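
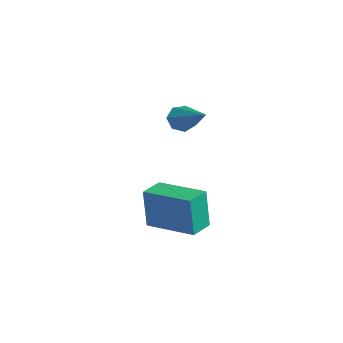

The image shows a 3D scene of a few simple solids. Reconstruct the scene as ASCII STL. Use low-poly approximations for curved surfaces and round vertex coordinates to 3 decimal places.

solid 
facet normal -0.812 -0.353 -0.465
outer loop
vertex -3.592 1.61 2.705
vertex -3.914 1.959 3.002
vertex -3.668 2.047 2.506
endloop
endfacet
facet normal 0.749 -0.162 -0.642
outer loop
vertex -3.592 1.61 2.705
vertex -3.668 2.047 2.506
vertex -2.346 2.641 3.898
endloop
endfacet
facet normal -0.812 -0.353 -0.465
outer loop
vertex -3.668 2.047 2.506
vertex -3.914 1.959 3.002
vertex -3.929 2.417 2.681
endloop
endfacet
facet normal 0.425 0.614 -0.665
outer loop
vertex -3.668 2.047 2.506
vertex -3.929 2.417 2.681
vertex -2.346 2.641 3.898
endloop
endfacet
facet normal -0.812 -0.353 -0.466
outer loop
vertex -3.929 2.417 2.681
vertex -3.914 1.959 3.002
vertex -4.179 2.443 3.097
endloop
endfacet
facet normal -0.063 0.993 -0.100
outer loop
vertex -3.929 2.417 2.681
vertex -4.179 2.443 3.097
vertex -2.346 2.641 3.898
endloop
endfacet
facet normal -0.813 -0.354 -0.463
outer loop
vertex -4.179 2.443 3.097
vertex -3.914 1.959 3.002
vertex -4.228 2.104 3.442
endloop
endfacet
facet normal -0.350 0.692 0.631
outer loop
vertex -4.179 2.443 3.097
vertex -4.228 2.104 3.442
vertex -2.346 2.641 3.898
endloop
endfacet
facet normal -0.813 -0.353 -0.464
outer loop
vertex -4.228 2.104 3.442
vertex -3.914 1.959 3.002
vertex -4.041 1.656 3.455
endloop
endfacet
facet normal -0.218 -0.063 0.974
outer loop
vertex -4.228 2.104 3.442
vertex -4.041 1.656 3.455
vertex -2.346 2.641 3.898
endloop
endfacet
facet normal -0.812 -0.353 -0.464
outer loop
vertex -4.041 1.656 3.455
vertex -3.914 1.959 3.002
vertex -3.758 1.436 3.127
endloop
endfacet
facet normal 0.233 -0.703 0.672
outer loop
vertex -4.041 1.656 3.455
vertex -3.758 1.436 3.127
vertex -2.346 2.641 3.898
endloop
endfacet
facet normal -0.812 -0.353 -0.465
outer loop
vertex -3.758 1.436 3.127
vertex -3.914 1.959 3.002
vertex -3.592 1.61 2.705
endloop
endfacet
facet normal 0.663 -0.747 -0.047
outer loop
vertex -3.758 1.436 3.127
vertex -3.592 1.61 2.705
vertex -2.346 2.641 3.898
endloop
endfacet
facet normal -0.799 0.601 0.034
outer loop
vertex -3.927 1.197 -0.007
vertex -2.796 2.693 0.124
vertex -3.903 1.318 -1.592
endloop
endfacet
facet normal -0.602 -0.796 -0.070
outer loop
vertex -3.144 0.747 -1.624
vertex -3.927 1.197 -0.007
vertex -3.903 1.318 -1.592
endloop
endfacet
facet normal -0.799 0.601 0.034
outer loop
vertex -3.903 1.318 -1.592
vertex -2.796 2.693 0.124
vertex -2.772 2.814 -1.461
endloop
endfacet
facet normal 0.015 0.076 -0.997
outer loop
vertex -2.772 2.814 -1.461
vertex -3.144 0.747 -1.624
vertex -3.903 1.318 -1.592
endloop
endfacet
facet normal -0.015 -0.076 0.997
outer loop
vertex -3.927 1.197 -0.007
vertex -2.037 2.122 0.092
vertex -2.796 2.693 0.124
endloop
endfacet
facet normal -0.602 -0.796 -0.070
outer loop
vertex -3.168 0.626 -0.039
vertex -3.927 1.197 -0.007
vertex -3.144 0.747 -1.624
endloop
endfacet
facet normal -0.015 -0.076 0.997
outer loop
vertex -3.168 0.626 -0.039
vertex -2.037 2.122 0.092
vertex -3.927 1.197 -0.007
endloop
endfacet
facet normal 0.602 0.796 0.070
outer loop
vertex -2.796 2.693 0.124
vertex -2.037 2.122 0.092
vertex -2.772 2.814 -1.461
endloop
endfacet
facet normal 0.015 0.076 -0.997
outer loop
vertex -2.013 2.243 -1.493
vertex -3.144 0.747 -1.624
vertex -2.772 2.814 -1.461
endloop
endfacet
facet normal 0.602 0.796 0.070
outer loop
vertex -2.772 2.814 -1.461
vertex -2.037 2.122 0.092
vertex -2.013 2.243 -1.493
endloop
endfacet
facet normal 0.799 -0.601 -0.034
outer loop
vertex -2.013 2.243 -1.493
vertex -3.168 0.626 -0.039
vertex -3.144 0.747 -1.624
endloop
endfacet
facet normal 0.799 -0.601 -0.034
outer loop
vertex -2.037 2.122 0.092
vertex -3.168 0.626 -0.039
vertex -2.013 2.243 -1.493
endloop
endfacet

endsolid


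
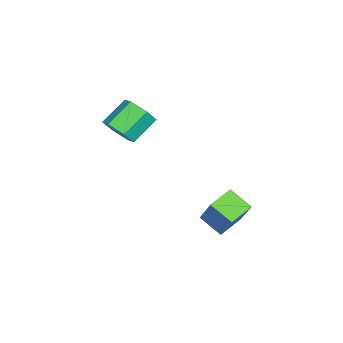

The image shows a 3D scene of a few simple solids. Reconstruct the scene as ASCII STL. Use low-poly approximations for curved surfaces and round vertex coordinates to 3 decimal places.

solid 
facet normal 0.644 -0.510 -0.571
outer loop
vertex 0.312 -2.981 3.086
vertex -0.096 -2.623 2.306
vertex 0.629 -2.166 2.716
endloop
endfacet
facet normal 0.688 0.060 0.723
outer loop
vertex 0.312 -2.981 3.086
vertex 0.629 -2.166 2.716
vertex -0.757 -2.135 4.033
endloop
endfacet
facet normal 0.688 0.060 0.723
outer loop
vertex -0.757 -2.135 4.033
vertex 0.629 -2.166 2.716
vertex -0.439 -1.32 3.663
endloop
endfacet
facet normal -0.644 0.510 0.571
outer loop
vertex -0.757 -2.135 4.033
vertex -0.439 -1.32 3.663
vertex -1.164 -1.777 3.254
endloop
endfacet
facet normal 0.644 -0.510 -0.570
outer loop
vertex 0.629 -2.166 2.716
vertex -0.096 -2.623 2.306
vertex 0.222 -1.808 1.936
endloop
endfacet
facet normal 0.634 0.773 0.024
outer loop
vertex 0.629 -2.166 2.716
vertex 0.222 -1.808 1.936
vertex -0.439 -1.32 3.663
endloop
endfacet
facet normal 0.633 0.774 0.024
outer loop
vertex -0.439 -1.32 3.663
vertex 0.222 -1.808 1.936
vertex -0.847 -0.962 2.883
endloop
endfacet
facet normal -0.643 0.510 0.571
outer loop
vertex -0.439 -1.32 3.663
vertex -0.847 -0.962 2.883
vertex -1.164 -1.777 3.254
endloop
endfacet
facet normal 0.644 -0.510 -0.571
outer loop
vertex 0.222 -1.808 1.936
vertex -0.096 -2.623 2.306
vertex -0.503 -2.265 1.527
endloop
endfacet
facet normal -0.055 0.713 -0.699
outer loop
vertex 0.222 -1.808 1.936
vertex -0.503 -2.265 1.527
vertex -0.847 -0.962 2.883
endloop
endfacet
facet normal -0.055 0.713 -0.699
outer loop
vertex -0.847 -0.962 2.883
vertex -0.503 -2.265 1.527
vertex -1.572 -1.419 2.474
endloop
endfacet
facet normal -0.643 0.510 0.571
outer loop
vertex -0.847 -0.962 2.883
vertex -1.572 -1.419 2.474
vertex -1.164 -1.777 3.254
endloop
endfacet
facet normal 0.644 -0.510 -0.571
outer loop
vertex -0.503 -2.265 1.527
vertex -0.096 -2.623 2.306
vertex -0.821 -3.08 1.897
endloop
endfacet
facet normal -0.688 -0.060 -0.723
outer loop
vertex -0.503 -2.265 1.527
vertex -0.821 -3.08 1.897
vertex -1.572 -1.419 2.474
endloop
endfacet
facet normal -0.689 -0.060 -0.723
outer loop
vertex -1.572 -1.419 2.474
vertex -0.821 -3.08 1.897
vertex -1.889 -2.234 2.844
endloop
endfacet
facet normal -0.644 0.510 0.571
outer loop
vertex -1.572 -1.419 2.474
vertex -1.889 -2.234 2.844
vertex -1.164 -1.777 3.254
endloop
endfacet
facet normal 0.643 -0.510 -0.571
outer loop
vertex -0.821 -3.08 1.897
vertex -0.096 -2.623 2.306
vertex -0.413 -3.438 2.677
endloop
endfacet
facet normal -0.634 -0.773 -0.024
outer loop
vertex -0.821 -3.08 1.897
vertex -0.413 -3.438 2.677
vertex -1.889 -2.234 2.844
endloop
endfacet
facet normal -0.634 -0.773 -0.024
outer loop
vertex -1.889 -2.234 2.844
vertex -0.413 -3.438 2.677
vertex -1.482 -2.592 3.624
endloop
endfacet
facet normal -0.644 0.510 0.570
outer loop
vertex -1.889 -2.234 2.844
vertex -1.482 -2.592 3.624
vertex -1.164 -1.777 3.254
endloop
endfacet
facet normal 0.643 -0.510 -0.571
outer loop
vertex -0.413 -3.438 2.677
vertex -0.096 -2.623 2.306
vertex 0.312 -2.981 3.086
endloop
endfacet
facet normal 0.055 -0.713 0.699
outer loop
vertex -0.413 -3.438 2.677
vertex 0.312 -2.981 3.086
vertex -1.482 -2.592 3.624
endloop
endfacet
facet normal 0.055 -0.713 0.699
outer loop
vertex -1.482 -2.592 3.624
vertex 0.312 -2.981 3.086
vertex -0.757 -2.135 4.033
endloop
endfacet
facet normal -0.644 0.510 0.571
outer loop
vertex -1.482 -2.592 3.624
vertex -0.757 -2.135 4.033
vertex -1.164 -1.777 3.254
endloop
endfacet
facet normal -0.487 -0.299 -0.820
outer loop
vertex 2.897 1.778 -0.816
vertex 1.857 2.489 -0.458
vertex 3.377 2.814 -1.479
endloop
endfacet
facet normal 0.794 -0.543 -0.273
outer loop
vertex 4.443 3.471 0.318
vertex 2.897 1.778 -0.816
vertex 3.377 2.814 -1.479
endloop
endfacet
facet normal -0.487 -0.300 -0.820
outer loop
vertex 3.377 2.814 -1.479
vertex 1.857 2.489 -0.458
vertex 2.336 3.525 -1.121
endloop
endfacet
facet normal 0.363 0.785 -0.502
outer loop
vertex 2.336 3.525 -1.121
vertex 4.443 3.471 0.318
vertex 3.377 2.814 -1.479
endloop
endfacet
facet normal -0.363 -0.785 0.502
outer loop
vertex 2.897 1.778 -0.816
vertex 2.923 3.146 1.339
vertex 1.857 2.489 -0.458
endloop
endfacet
facet normal 0.794 -0.542 -0.273
outer loop
vertex 3.964 2.435 0.981
vertex 2.897 1.778 -0.816
vertex 4.443 3.471 0.318
endloop
endfacet
facet normal -0.363 -0.785 0.502
outer loop
vertex 3.964 2.435 0.981
vertex 2.923 3.146 1.339
vertex 2.897 1.778 -0.816
endloop
endfacet
facet normal -0.795 0.542 0.273
outer loop
vertex 1.857 2.489 -0.458
vertex 2.923 3.146 1.339
vertex 2.336 3.525 -1.121
endloop
endfacet
facet normal 0.363 0.784 -0.503
outer loop
vertex 3.403 4.182 0.676
vertex 4.443 3.471 0.318
vertex 2.336 3.525 -1.121
endloop
endfacet
facet normal -0.794 0.543 0.273
outer loop
vertex 2.336 3.525 -1.121
vertex 2.923 3.146 1.339
vertex 3.403 4.182 0.676
endloop
endfacet
facet normal 0.487 0.300 0.820
outer loop
vertex 3.403 4.182 0.676
vertex 3.964 2.435 0.981
vertex 4.443 3.471 0.318
endloop
endfacet
facet normal 0.487 0.300 0.821
outer loop
vertex 2.923 3.146 1.339
vertex 3.964 2.435 0.981
vertex 3.403 4.182 0.676
endloop
endfacet

endsolid


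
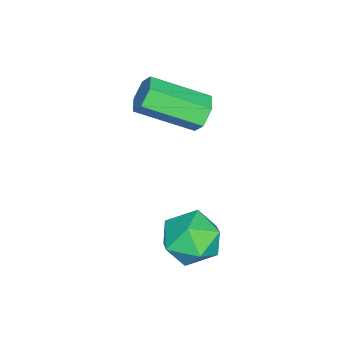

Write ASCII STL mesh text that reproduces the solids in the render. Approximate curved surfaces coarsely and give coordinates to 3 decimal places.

solid 
facet normal 0.331 0.942 0.045
outer loop
vertex 0.811 -1.614 -0.884
vertex 0.694 -1.614 -0.02
vertex 1.459 -1.867 -0.356
endloop
endfacet
facet normal 0.635 0.592 -0.496
outer loop
vertex 0.811 -1.614 -0.884
vertex 1.459 -1.867 -0.356
vertex 1.297 -2.309 -1.091
endloop
endfacet
facet normal 0.117 0.358 -0.927
outer loop
vertex 0.811 -1.614 -0.884
vertex 1.297 -2.309 -1.091
vertex 0.433 -2.33 -1.208
endloop
endfacet
facet normal -0.508 0.563 -0.651
outer loop
vertex 0.811 -1.614 -0.884
vertex 0.433 -2.33 -1.208
vertex 0.06 -1.901 -0.546
endloop
endfacet
facet normal -0.376 0.925 -0.051
outer loop
vertex 0.811 -1.614 -0.884
vertex 0.06 -1.901 -0.546
vertex 0.694 -1.614 -0.02
endloop
endfacet
facet normal 0.973 0.023 -0.228
outer loop
vertex 1.297 -2.309 -1.091
vertex 1.459 -1.867 -0.356
vertex 1.48 -2.739 -0.354
endloop
endfacet
facet normal 0.480 0.591 0.649
outer loop
vertex 1.459 -1.867 -0.356
vertex 0.694 -1.614 -0.02
vertex 1.107 -2.31 0.308
endloop
endfacet
facet normal -0.664 0.563 0.493
outer loop
vertex 0.694 -1.614 -0.02
vertex 0.06 -1.901 -0.546
vertex 0.243 -2.331 0.191
endloop
endfacet
facet normal -0.877 -0.022 -0.480
outer loop
vertex 0.06 -1.901 -0.546
vertex 0.433 -2.33 -1.208
vertex 0.081 -2.773 -0.544
endloop
endfacet
facet normal 0.134 -0.356 -0.925
outer loop
vertex 0.433 -2.33 -1.208
vertex 1.297 -2.309 -1.091
vertex 0.846 -3.026 -0.88
endloop
endfacet
facet normal 0.508 -0.563 0.651
outer loop
vertex 0.729 -3.026 -0.016
vertex 1.48 -2.739 -0.354
vertex 1.107 -2.31 0.308
endloop
endfacet
facet normal -0.117 -0.358 0.927
outer loop
vertex 0.729 -3.026 -0.016
vertex 1.107 -2.31 0.308
vertex 0.243 -2.331 0.191
endloop
endfacet
facet normal -0.635 -0.592 0.496
outer loop
vertex 0.729 -3.026 -0.016
vertex 0.243 -2.331 0.191
vertex 0.081 -2.773 -0.544
endloop
endfacet
facet normal -0.331 -0.942 -0.045
outer loop
vertex 0.729 -3.026 -0.016
vertex 0.081 -2.773 -0.544
vertex 0.846 -3.026 -0.88
endloop
endfacet
facet normal 0.376 -0.925 0.051
outer loop
vertex 0.729 -3.026 -0.016
vertex 0.846 -3.026 -0.88
vertex 1.48 -2.739 -0.354
endloop
endfacet
facet normal 0.877 0.022 0.480
outer loop
vertex 1.107 -2.31 0.308
vertex 1.48 -2.739 -0.354
vertex 1.459 -1.867 -0.356
endloop
endfacet
facet normal -0.134 0.356 0.925
outer loop
vertex 0.243 -2.331 0.191
vertex 1.107 -2.31 0.308
vertex 0.694 -1.614 -0.02
endloop
endfacet
facet normal -0.973 -0.023 0.228
outer loop
vertex 0.081 -2.773 -0.544
vertex 0.243 -2.331 0.191
vertex 0.06 -1.901 -0.546
endloop
endfacet
facet normal -0.480 -0.591 -0.649
outer loop
vertex 0.846 -3.026 -0.88
vertex 0.081 -2.773 -0.544
vertex 0.433 -2.33 -1.208
endloop
endfacet
facet normal 0.664 -0.563 -0.493
outer loop
vertex 1.48 -2.739 -0.354
vertex 0.846 -3.026 -0.88
vertex 1.297 -2.309 -1.091
endloop
endfacet
facet normal -0.261 0.860 -0.438
outer loop
vertex -1.907 -2.684 2.237
vertex -2.088 -2.972 1.779
vertex -2.448 -2.863 2.208
endloop
endfacet
facet normal -0.181 0.402 0.898
outer loop
vertex -1.907 -2.684 2.237
vertex -2.448 -2.863 2.208
vertex -1.452 -4.18 2.999
endloop
endfacet
facet normal -0.182 0.401 0.898
outer loop
vertex -1.452 -4.18 2.999
vertex -2.448 -2.863 2.208
vertex -1.992 -4.36 2.97
endloop
endfacet
facet normal 0.263 -0.860 0.437
outer loop
vertex -1.452 -4.18 2.999
vertex -1.992 -4.36 2.97
vertex -1.632 -4.468 2.541
endloop
endfacet
facet normal -0.262 0.860 -0.438
outer loop
vertex -2.448 -2.863 2.208
vertex -2.088 -2.972 1.779
vertex -2.628 -3.151 1.75
endloop
endfacet
facet normal -0.912 -0.072 0.404
outer loop
vertex -2.448 -2.863 2.208
vertex -2.628 -3.151 1.75
vertex -1.992 -4.36 2.97
endloop
endfacet
facet normal -0.912 -0.072 0.404
outer loop
vertex -1.992 -4.36 2.97
vertex -2.628 -3.151 1.75
vertex -2.172 -4.648 2.512
endloop
endfacet
facet normal 0.263 -0.860 0.437
outer loop
vertex -1.992 -4.36 2.97
vertex -2.172 -4.648 2.512
vertex -1.632 -4.468 2.541
endloop
endfacet
facet normal -0.262 0.860 -0.438
outer loop
vertex -2.628 -3.151 1.75
vertex -2.088 -2.972 1.779
vertex -2.268 -3.26 1.321
endloop
endfacet
facet normal -0.730 -0.473 -0.493
outer loop
vertex -2.628 -3.151 1.75
vertex -2.268 -3.26 1.321
vertex -2.172 -4.648 2.512
endloop
endfacet
facet normal -0.731 -0.473 -0.492
outer loop
vertex -2.172 -4.648 2.512
vertex -2.268 -3.26 1.321
vertex -1.813 -4.756 2.083
endloop
endfacet
facet normal 0.263 -0.860 0.437
outer loop
vertex -2.172 -4.648 2.512
vertex -1.813 -4.756 2.083
vertex -1.632 -4.468 2.541
endloop
endfacet
facet normal -0.263 0.860 -0.437
outer loop
vertex -2.268 -3.26 1.321
vertex -2.088 -2.972 1.779
vertex -1.728 -3.08 1.35
endloop
endfacet
facet normal 0.182 -0.402 -0.897
outer loop
vertex -2.268 -3.26 1.321
vertex -1.728 -3.08 1.35
vertex -1.813 -4.756 2.083
endloop
endfacet
facet normal 0.181 -0.402 -0.898
outer loop
vertex -1.813 -4.756 2.083
vertex -1.728 -3.08 1.35
vertex -1.272 -4.577 2.112
endloop
endfacet
facet normal 0.261 -0.860 0.438
outer loop
vertex -1.813 -4.756 2.083
vertex -1.272 -4.577 2.112
vertex -1.632 -4.468 2.541
endloop
endfacet
facet normal -0.263 0.860 -0.437
outer loop
vertex -1.728 -3.08 1.35
vertex -2.088 -2.972 1.779
vertex -1.548 -2.792 1.808
endloop
endfacet
facet normal 0.912 0.072 -0.404
outer loop
vertex -1.728 -3.08 1.35
vertex -1.548 -2.792 1.808
vertex -1.272 -4.577 2.112
endloop
endfacet
facet normal 0.912 0.072 -0.404
outer loop
vertex -1.272 -4.577 2.112
vertex -1.548 -2.792 1.808
vertex -1.092 -4.289 2.57
endloop
endfacet
facet normal 0.262 -0.860 0.438
outer loop
vertex -1.272 -4.577 2.112
vertex -1.092 -4.289 2.57
vertex -1.632 -4.468 2.541
endloop
endfacet
facet normal -0.263 0.860 -0.437
outer loop
vertex -1.548 -2.792 1.808
vertex -2.088 -2.972 1.779
vertex -1.907 -2.684 2.237
endloop
endfacet
facet normal 0.731 0.473 0.492
outer loop
vertex -1.548 -2.792 1.808
vertex -1.907 -2.684 2.237
vertex -1.092 -4.289 2.57
endloop
endfacet
facet normal 0.730 0.473 0.493
outer loop
vertex -1.092 -4.289 2.57
vertex -1.907 -2.684 2.237
vertex -1.452 -4.18 2.999
endloop
endfacet
facet normal 0.262 -0.860 0.438
outer loop
vertex -1.092 -4.289 2.57
vertex -1.452 -4.18 2.999
vertex -1.632 -4.468 2.541
endloop
endfacet

endsolid


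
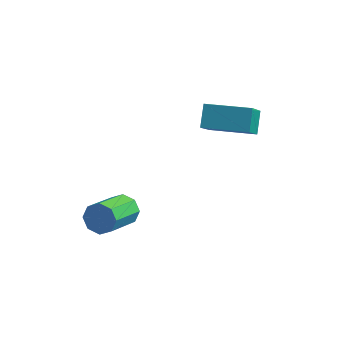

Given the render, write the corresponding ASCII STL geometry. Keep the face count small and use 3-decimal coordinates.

solid 
facet normal -0.972 -0.230 -0.039
outer loop
vertex 0.872 2.592 2.658
vertex 0.635 3.761 1.669
vertex 1.04 2.008 1.928
endloop
endfacet
facet normal 0.153 -0.754 0.639
outer loop
vertex 2.605 2.379 1.991
vertex 0.872 2.592 2.658
vertex 1.04 2.008 1.928
endloop
endfacet
facet normal -0.972 -0.230 -0.038
outer loop
vertex 1.04 2.008 1.928
vertex 0.635 3.761 1.669
vertex 0.802 3.177 0.939
endloop
endfacet
facet normal 0.177 -0.615 -0.769
outer loop
vertex 0.802 3.177 0.939
vertex 2.605 2.379 1.991
vertex 1.04 2.008 1.928
endloop
endfacet
facet normal -0.177 0.615 0.769
outer loop
vertex 0.872 2.592 2.658
vertex 2.2 4.132 1.732
vertex 0.635 3.761 1.669
endloop
endfacet
facet normal 0.153 -0.754 0.638
outer loop
vertex 2.438 2.963 2.721
vertex 0.872 2.592 2.658
vertex 2.605 2.379 1.991
endloop
endfacet
facet normal -0.177 0.615 0.769
outer loop
vertex 2.438 2.963 2.721
vertex 2.2 4.132 1.732
vertex 0.872 2.592 2.658
endloop
endfacet
facet normal -0.153 0.754 -0.638
outer loop
vertex 0.635 3.761 1.669
vertex 2.2 4.132 1.732
vertex 0.802 3.177 0.939
endloop
endfacet
facet normal 0.177 -0.615 -0.769
outer loop
vertex 2.368 3.548 1.002
vertex 2.605 2.379 1.991
vertex 0.802 3.177 0.939
endloop
endfacet
facet normal -0.153 0.754 -0.639
outer loop
vertex 0.802 3.177 0.939
vertex 2.2 4.132 1.732
vertex 2.368 3.548 1.002
endloop
endfacet
facet normal 0.972 0.230 0.039
outer loop
vertex 2.368 3.548 1.002
vertex 2.438 2.963 2.721
vertex 2.605 2.379 1.991
endloop
endfacet
facet normal 0.972 0.231 0.039
outer loop
vertex 2.2 4.132 1.732
vertex 2.438 2.963 2.721
vertex 2.368 3.548 1.002
endloop
endfacet
facet normal 0.051 0.927 -0.372
outer loop
vertex -0.845 0.983 -1.694
vertex -1.19 0.803 -2.19
vertex -1.319 1.039 -1.62
endloop
endfacet
facet normal 0.185 0.357 0.916
outer loop
vertex -0.845 0.983 -1.694
vertex -1.319 1.039 -1.62
vertex -0.925 -0.463 -1.114
endloop
endfacet
facet normal 0.185 0.357 0.916
outer loop
vertex -0.925 -0.463 -1.114
vertex -1.319 1.039 -1.62
vertex -1.399 -0.407 -1.04
endloop
endfacet
facet normal -0.051 -0.927 0.372
outer loop
vertex -0.925 -0.463 -1.114
vertex -1.399 -0.407 -1.04
vertex -1.27 -0.643 -1.61
endloop
endfacet
facet normal 0.050 0.927 -0.372
outer loop
vertex -1.319 1.039 -1.62
vertex -1.19 0.803 -2.19
vertex -1.716 0.956 -1.88
endloop
endfacet
facet normal -0.564 0.334 0.755
outer loop
vertex -1.319 1.039 -1.62
vertex -1.716 0.956 -1.88
vertex -1.399 -0.407 -1.04
endloop
endfacet
facet normal -0.564 0.334 0.755
outer loop
vertex -1.399 -0.407 -1.04
vertex -1.716 0.956 -1.88
vertex -1.796 -0.489 -1.3
endloop
endfacet
facet normal -0.052 -0.927 0.372
outer loop
vertex -1.399 -0.407 -1.04
vertex -1.796 -0.489 -1.3
vertex -1.27 -0.643 -1.61
endloop
endfacet
facet normal 0.050 0.927 -0.372
outer loop
vertex -1.716 0.956 -1.88
vertex -1.19 0.803 -2.19
vertex -1.806 0.784 -2.321
endloop
endfacet
facet normal -0.981 0.116 0.155
outer loop
vertex -1.716 0.956 -1.88
vertex -1.806 0.784 -2.321
vertex -1.796 -0.489 -1.3
endloop
endfacet
facet normal -0.981 0.116 0.155
outer loop
vertex -1.796 -0.489 -1.3
vertex -1.806 0.784 -2.321
vertex -1.886 -0.662 -1.741
endloop
endfacet
facet normal -0.051 -0.926 0.374
outer loop
vertex -1.796 -0.489 -1.3
vertex -1.886 -0.662 -1.741
vertex -1.27 -0.643 -1.61
endloop
endfacet
facet normal 0.050 0.927 -0.371
outer loop
vertex -1.806 0.784 -2.321
vertex -1.19 0.803 -2.19
vertex -1.535 0.623 -2.686
endloop
endfacet
facet normal -0.826 -0.170 -0.538
outer loop
vertex -1.806 0.784 -2.321
vertex -1.535 0.623 -2.686
vertex -1.886 -0.662 -1.741
endloop
endfacet
facet normal -0.826 -0.170 -0.538
outer loop
vertex -1.886 -0.662 -1.741
vertex -1.535 0.623 -2.686
vertex -1.615 -0.823 -2.106
endloop
endfacet
facet normal -0.050 -0.927 0.371
outer loop
vertex -1.886 -0.662 -1.741
vertex -1.615 -0.823 -2.106
vertex -1.27 -0.643 -1.61
endloop
endfacet
facet normal 0.051 0.927 -0.372
outer loop
vertex -1.535 0.623 -2.686
vertex -1.19 0.803 -2.19
vertex -1.061 0.567 -2.76
endloop
endfacet
facet normal -0.185 -0.357 -0.916
outer loop
vertex -1.535 0.623 -2.686
vertex -1.061 0.567 -2.76
vertex -1.615 -0.823 -2.106
endloop
endfacet
facet normal -0.185 -0.357 -0.916
outer loop
vertex -1.615 -0.823 -2.106
vertex -1.061 0.567 -2.76
vertex -1.141 -0.879 -2.18
endloop
endfacet
facet normal -0.051 -0.927 0.372
outer loop
vertex -1.615 -0.823 -2.106
vertex -1.141 -0.879 -2.18
vertex -1.27 -0.643 -1.61
endloop
endfacet
facet normal 0.052 0.927 -0.372
outer loop
vertex -1.061 0.567 -2.76
vertex -1.19 0.803 -2.19
vertex -0.664 0.649 -2.5
endloop
endfacet
facet normal 0.564 -0.334 -0.755
outer loop
vertex -1.061 0.567 -2.76
vertex -0.664 0.649 -2.5
vertex -1.141 -0.879 -2.18
endloop
endfacet
facet normal 0.564 -0.334 -0.755
outer loop
vertex -1.141 -0.879 -2.18
vertex -0.664 0.649 -2.5
vertex -0.744 -0.796 -1.92
endloop
endfacet
facet normal -0.050 -0.927 0.372
outer loop
vertex -1.141 -0.879 -2.18
vertex -0.744 -0.796 -1.92
vertex -1.27 -0.643 -1.61
endloop
endfacet
facet normal 0.051 0.926 -0.374
outer loop
vertex -0.664 0.649 -2.5
vertex -1.19 0.803 -2.19
vertex -0.574 0.822 -2.059
endloop
endfacet
facet normal 0.981 -0.116 -0.155
outer loop
vertex -0.664 0.649 -2.5
vertex -0.574 0.822 -2.059
vertex -0.744 -0.796 -1.92
endloop
endfacet
facet normal 0.981 -0.116 -0.155
outer loop
vertex -0.744 -0.796 -1.92
vertex -0.574 0.822 -2.059
vertex -0.654 -0.624 -1.479
endloop
endfacet
facet normal -0.050 -0.927 0.372
outer loop
vertex -0.744 -0.796 -1.92
vertex -0.654 -0.624 -1.479
vertex -1.27 -0.643 -1.61
endloop
endfacet
facet normal 0.050 0.927 -0.371
outer loop
vertex -0.574 0.822 -2.059
vertex -1.19 0.803 -2.19
vertex -0.845 0.983 -1.694
endloop
endfacet
facet normal 0.826 0.170 0.538
outer loop
vertex -0.574 0.822 -2.059
vertex -0.845 0.983 -1.694
vertex -0.654 -0.624 -1.479
endloop
endfacet
facet normal 0.826 0.170 0.538
outer loop
vertex -0.654 -0.624 -1.479
vertex -0.845 0.983 -1.694
vertex -0.925 -0.463 -1.114
endloop
endfacet
facet normal -0.050 -0.927 0.371
outer loop
vertex -0.654 -0.624 -1.479
vertex -0.925 -0.463 -1.114
vertex -1.27 -0.643 -1.61
endloop
endfacet

endsolid


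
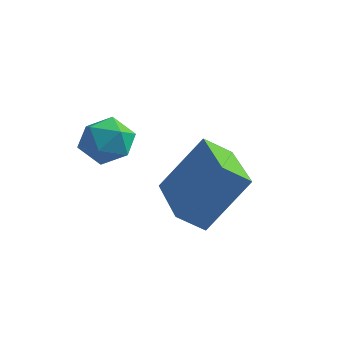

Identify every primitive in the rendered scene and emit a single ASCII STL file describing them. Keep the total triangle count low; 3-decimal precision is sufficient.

solid 
facet normal -0.432 -0.435 -0.790
outer loop
vertex -1.329 -0.905 -3.096
vertex -2.675 0.761 -3.277
vertex -0.693 -0.456 -3.691
endloop
endfacet
facet normal 0.626 -0.775 0.085
outer loop
vertex 0.175 0.419 -2.103
vertex -1.329 -0.905 -3.096
vertex -0.693 -0.456 -3.691
endloop
endfacet
facet normal -0.432 -0.435 -0.790
outer loop
vertex -0.693 -0.456 -3.691
vertex -2.675 0.761 -3.277
vertex -2.039 1.211 -3.872
endloop
endfacet
facet normal 0.649 0.458 -0.607
outer loop
vertex -2.039 1.211 -3.872
vertex 0.175 0.419 -2.103
vertex -0.693 -0.456 -3.691
endloop
endfacet
facet normal -0.649 -0.458 0.607
outer loop
vertex -1.329 -0.905 -3.096
vertex -1.807 1.636 -1.689
vertex -2.675 0.761 -3.277
endloop
endfacet
facet normal 0.627 -0.775 0.084
outer loop
vertex -0.461 -0.031 -1.508
vertex -1.329 -0.905 -3.096
vertex 0.175 0.419 -2.103
endloop
endfacet
facet normal -0.649 -0.458 0.607
outer loop
vertex -0.461 -0.031 -1.508
vertex -1.807 1.636 -1.689
vertex -1.329 -0.905 -3.096
endloop
endfacet
facet normal -0.627 0.775 -0.084
outer loop
vertex -2.675 0.761 -3.277
vertex -1.807 1.636 -1.689
vertex -2.039 1.211 -3.872
endloop
endfacet
facet normal 0.649 0.458 -0.607
outer loop
vertex -1.171 2.085 -2.284
vertex 0.175 0.419 -2.103
vertex -2.039 1.211 -3.872
endloop
endfacet
facet normal -0.626 0.775 -0.084
outer loop
vertex -2.039 1.211 -3.872
vertex -1.807 1.636 -1.689
vertex -1.171 2.085 -2.284
endloop
endfacet
facet normal 0.432 0.435 0.790
outer loop
vertex -1.171 2.085 -2.284
vertex -0.461 -0.031 -1.508
vertex 0.175 0.419 -2.103
endloop
endfacet
facet normal 0.432 0.435 0.790
outer loop
vertex -1.807 1.636 -1.689
vertex -0.461 -0.031 -1.508
vertex -1.171 2.085 -2.284
endloop
endfacet
facet normal -0.562 0.132 0.817
outer loop
vertex -3.669 -1.275 -0.203
vertex -3.242 -1.831 0.181
vertex -3.018 -1.065 0.211
endloop
endfacet
facet normal -0.516 0.736 0.438
outer loop
vertex -3.669 -1.275 -0.203
vertex -3.018 -1.065 0.211
vertex -3.159 -0.738 -0.504
endloop
endfacet
facet normal -0.766 0.605 -0.218
outer loop
vertex -3.669 -1.275 -0.203
vertex -3.159 -0.738 -0.504
vertex -3.47 -1.302 -0.977
endloop
endfacet
facet normal -0.966 -0.079 -0.246
outer loop
vertex -3.669 -1.275 -0.203
vertex -3.47 -1.302 -0.977
vertex -3.522 -1.978 -0.554
endloop
endfacet
facet normal -0.840 -0.373 0.395
outer loop
vertex -3.669 -1.275 -0.203
vertex -3.522 -1.978 -0.554
vertex -3.242 -1.831 0.181
endloop
endfacet
facet normal 0.173 0.908 0.381
outer loop
vertex -3.159 -0.738 -0.504
vertex -3.018 -1.065 0.211
vertex -2.418 -0.962 -0.306
endloop
endfacet
facet normal 0.099 -0.068 0.993
outer loop
vertex -3.018 -1.065 0.211
vertex -3.242 -1.831 0.181
vertex -2.47 -1.638 0.117
endloop
endfacet
facet normal -0.350 -0.884 0.310
outer loop
vertex -3.242 -1.831 0.181
vertex -3.522 -1.978 -0.554
vertex -2.781 -2.202 -0.356
endloop
endfacet
facet normal -0.554 -0.411 -0.724
outer loop
vertex -3.522 -1.978 -0.554
vertex -3.47 -1.302 -0.977
vertex -2.922 -1.875 -1.071
endloop
endfacet
facet normal -0.231 0.697 -0.679
outer loop
vertex -3.47 -1.302 -0.977
vertex -3.159 -0.738 -0.504
vertex -2.698 -1.109 -1.041
endloop
endfacet
facet normal 0.966 0.079 0.246
outer loop
vertex -2.271 -1.665 -0.657
vertex -2.418 -0.962 -0.306
vertex -2.47 -1.638 0.117
endloop
endfacet
facet normal 0.766 -0.605 0.218
outer loop
vertex -2.271 -1.665 -0.657
vertex -2.47 -1.638 0.117
vertex -2.781 -2.202 -0.356
endloop
endfacet
facet normal 0.516 -0.736 -0.438
outer loop
vertex -2.271 -1.665 -0.657
vertex -2.781 -2.202 -0.356
vertex -2.922 -1.875 -1.071
endloop
endfacet
facet normal 0.562 -0.132 -0.817
outer loop
vertex -2.271 -1.665 -0.657
vertex -2.922 -1.875 -1.071
vertex -2.698 -1.109 -1.041
endloop
endfacet
facet normal 0.840 0.373 -0.395
outer loop
vertex -2.271 -1.665 -0.657
vertex -2.698 -1.109 -1.041
vertex -2.418 -0.962 -0.306
endloop
endfacet
facet normal 0.554 0.411 0.724
outer loop
vertex -2.47 -1.638 0.117
vertex -2.418 -0.962 -0.306
vertex -3.018 -1.065 0.211
endloop
endfacet
facet normal 0.231 -0.697 0.679
outer loop
vertex -2.781 -2.202 -0.356
vertex -2.47 -1.638 0.117
vertex -3.242 -1.831 0.181
endloop
endfacet
facet normal -0.173 -0.908 -0.381
outer loop
vertex -2.922 -1.875 -1.071
vertex -2.781 -2.202 -0.356
vertex -3.522 -1.978 -0.554
endloop
endfacet
facet normal -0.099 0.068 -0.993
outer loop
vertex -2.698 -1.109 -1.041
vertex -2.922 -1.875 -1.071
vertex -3.47 -1.302 -0.977
endloop
endfacet
facet normal 0.350 0.884 -0.310
outer loop
vertex -2.418 -0.962 -0.306
vertex -2.698 -1.109 -1.041
vertex -3.159 -0.738 -0.504
endloop
endfacet

endsolid


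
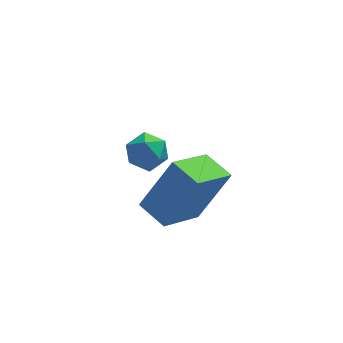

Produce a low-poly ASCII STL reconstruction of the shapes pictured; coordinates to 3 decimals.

solid 
facet normal 0.292 0.226 0.929
outer loop
vertex 0.026 1.997 0.843
vertex -0.081 1.318 1.042
vertex 0.557 1.522 0.792
endloop
endfacet
facet normal 0.618 0.643 0.452
outer loop
vertex 0.026 1.997 0.843
vertex 0.557 1.522 0.792
vertex 0.449 1.995 0.267
endloop
endfacet
facet normal 0.115 0.990 0.081
outer loop
vertex 0.026 1.997 0.843
vertex 0.449 1.995 0.267
vertex -0.257 2.083 0.192
endloop
endfacet
facet normal -0.521 0.787 0.331
outer loop
vertex 0.026 1.997 0.843
vertex -0.257 2.083 0.192
vertex -0.584 1.665 0.671
endloop
endfacet
facet normal -0.413 0.315 0.855
outer loop
vertex 0.026 1.997 0.843
vertex -0.584 1.665 0.671
vertex -0.081 1.318 1.042
endloop
endfacet
facet normal 0.975 0.222 -0.000
outer loop
vertex 0.449 1.995 0.267
vertex 0.557 1.522 0.792
vertex 0.604 1.315 0.109
endloop
endfacet
facet normal 0.447 -0.452 0.772
outer loop
vertex 0.557 1.522 0.792
vertex -0.081 1.318 1.042
vertex 0.277 0.897 0.588
endloop
endfacet
facet normal -0.693 -0.309 0.651
outer loop
vertex -0.081 1.318 1.042
vertex -0.584 1.665 0.671
vertex -0.429 0.985 0.513
endloop
endfacet
facet normal -0.869 0.454 -0.197
outer loop
vertex -0.584 1.665 0.671
vertex -0.257 2.083 0.192
vertex -0.537 1.458 -0.012
endloop
endfacet
facet normal 0.161 0.784 -0.600
outer loop
vertex -0.257 2.083 0.192
vertex 0.449 1.995 0.267
vertex 0.101 1.662 -0.262
endloop
endfacet
facet normal 0.521 -0.787 -0.331
outer loop
vertex -0.006 0.983 -0.063
vertex 0.604 1.315 0.109
vertex 0.277 0.897 0.588
endloop
endfacet
facet normal -0.115 -0.990 -0.081
outer loop
vertex -0.006 0.983 -0.063
vertex 0.277 0.897 0.588
vertex -0.429 0.985 0.513
endloop
endfacet
facet normal -0.618 -0.643 -0.452
outer loop
vertex -0.006 0.983 -0.063
vertex -0.429 0.985 0.513
vertex -0.537 1.458 -0.012
endloop
endfacet
facet normal -0.292 -0.226 -0.929
outer loop
vertex -0.006 0.983 -0.063
vertex -0.537 1.458 -0.012
vertex 0.101 1.662 -0.262
endloop
endfacet
facet normal 0.413 -0.315 -0.855
outer loop
vertex -0.006 0.983 -0.063
vertex 0.101 1.662 -0.262
vertex 0.604 1.315 0.109
endloop
endfacet
facet normal 0.869 -0.454 0.197
outer loop
vertex 0.277 0.897 0.588
vertex 0.604 1.315 0.109
vertex 0.557 1.522 0.792
endloop
endfacet
facet normal -0.161 -0.784 0.600
outer loop
vertex -0.429 0.985 0.513
vertex 0.277 0.897 0.588
vertex -0.081 1.318 1.042
endloop
endfacet
facet normal -0.975 -0.222 0.000
outer loop
vertex -0.537 1.458 -0.012
vertex -0.429 0.985 0.513
vertex -0.584 1.665 0.671
endloop
endfacet
facet normal -0.447 0.452 -0.772
outer loop
vertex 0.101 1.662 -0.262
vertex -0.537 1.458 -0.012
vertex -0.257 2.083 0.192
endloop
endfacet
facet normal 0.693 0.309 -0.651
outer loop
vertex 0.604 1.315 0.109
vertex 0.101 1.662 -0.262
vertex 0.449 1.995 0.267
endloop
endfacet
facet normal -0.526 0.825 0.208
outer loop
vertex -0.804 -1.823 1.526
vertex 0.176 -1.589 3.077
vertex 0.347 -0.87 0.654
endloop
endfacet
facet normal -0.530 -0.128 -0.839
outer loop
vertex 0.884 -1.711 0.443
vertex -0.804 -1.823 1.526
vertex 0.347 -0.87 0.654
endloop
endfacet
facet normal -0.526 0.825 0.208
outer loop
vertex 0.347 -0.87 0.654
vertex 0.176 -1.589 3.077
vertex 1.327 -0.635 2.206
endloop
endfacet
facet normal 0.665 0.551 -0.504
outer loop
vertex 1.327 -0.635 2.206
vertex 0.884 -1.711 0.443
vertex 0.347 -0.87 0.654
endloop
endfacet
facet normal -0.665 -0.551 0.504
outer loop
vertex -0.804 -1.823 1.526
vertex 0.713 -2.43 2.866
vertex 0.176 -1.589 3.077
endloop
endfacet
facet normal -0.530 -0.127 -0.839
outer loop
vertex -0.267 -2.665 1.314
vertex -0.804 -1.823 1.526
vertex 0.884 -1.711 0.443
endloop
endfacet
facet normal -0.665 -0.551 0.504
outer loop
vertex -0.267 -2.665 1.314
vertex 0.713 -2.43 2.866
vertex -0.804 -1.823 1.526
endloop
endfacet
facet normal 0.529 0.127 0.839
outer loop
vertex 0.176 -1.589 3.077
vertex 0.713 -2.43 2.866
vertex 1.327 -0.635 2.206
endloop
endfacet
facet normal 0.665 0.551 -0.504
outer loop
vertex 1.864 -1.477 1.994
vertex 0.884 -1.711 0.443
vertex 1.327 -0.635 2.206
endloop
endfacet
facet normal 0.530 0.127 0.838
outer loop
vertex 1.327 -0.635 2.206
vertex 0.713 -2.43 2.866
vertex 1.864 -1.477 1.994
endloop
endfacet
facet normal 0.526 -0.825 -0.208
outer loop
vertex 1.864 -1.477 1.994
vertex -0.267 -2.665 1.314
vertex 0.884 -1.711 0.443
endloop
endfacet
facet normal 0.526 -0.825 -0.207
outer loop
vertex 0.713 -2.43 2.866
vertex -0.267 -2.665 1.314
vertex 1.864 -1.477 1.994
endloop
endfacet

endsolid


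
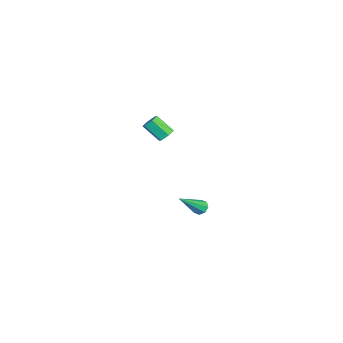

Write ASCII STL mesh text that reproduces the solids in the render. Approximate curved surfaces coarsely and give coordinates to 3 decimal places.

solid 
facet normal -0.495 0.541 -0.680
outer loop
vertex -2.351 -0.723 -4.462
vertex -2.737 -0.664 -4.134
vertex -2.31 -0.405 -4.239
endloop
endfacet
facet normal 0.949 0.089 -0.302
outer loop
vertex -2.351 -0.723 -4.462
vertex -2.31 -0.405 -4.239
vertex -1.683 -1.816 -2.686
endloop
endfacet
facet normal -0.495 0.540 -0.681
outer loop
vertex -2.31 -0.405 -4.239
vertex -2.737 -0.664 -4.134
vertex -2.52 -0.239 -3.955
endloop
endfacet
facet normal 0.773 0.592 0.226
outer loop
vertex -2.31 -0.405 -4.239
vertex -2.52 -0.239 -3.955
vertex -1.683 -1.816 -2.686
endloop
endfacet
facet normal -0.495 0.540 -0.681
outer loop
vertex -2.52 -0.239 -3.955
vertex -2.737 -0.664 -4.134
vertex -2.857 -0.322 -3.776
endloop
endfacet
facet normal 0.208 0.678 0.705
outer loop
vertex -2.52 -0.239 -3.955
vertex -2.857 -0.322 -3.776
vertex -1.683 -1.816 -2.686
endloop
endfacet
facet normal -0.495 0.540 -0.681
outer loop
vertex -2.857 -0.322 -3.776
vertex -2.737 -0.664 -4.134
vertex -3.123 -0.605 -3.807
endloop
endfacet
facet normal -0.417 0.298 0.858
outer loop
vertex -2.857 -0.322 -3.776
vertex -3.123 -0.605 -3.807
vertex -1.683 -1.816 -2.686
endloop
endfacet
facet normal -0.494 0.541 -0.681
outer loop
vertex -3.123 -0.605 -3.807
vertex -2.737 -0.664 -4.134
vertex -3.164 -0.923 -4.03
endloop
endfacet
facet normal -0.735 -0.323 0.596
outer loop
vertex -3.123 -0.605 -3.807
vertex -3.164 -0.923 -4.03
vertex -1.683 -1.816 -2.686
endloop
endfacet
facet normal -0.494 0.541 -0.681
outer loop
vertex -3.164 -0.923 -4.03
vertex -2.737 -0.664 -4.134
vertex -2.954 -1.089 -4.314
endloop
endfacet
facet normal -0.560 -0.826 0.069
outer loop
vertex -3.164 -0.923 -4.03
vertex -2.954 -1.089 -4.314
vertex -1.683 -1.816 -2.686
endloop
endfacet
facet normal -0.496 0.541 -0.680
outer loop
vertex -2.954 -1.089 -4.314
vertex -2.737 -0.664 -4.134
vertex -2.618 -1.006 -4.493
endloop
endfacet
facet normal 0.006 -0.911 -0.412
outer loop
vertex -2.954 -1.089 -4.314
vertex -2.618 -1.006 -4.493
vertex -1.683 -1.816 -2.686
endloop
endfacet
facet normal -0.495 0.541 -0.680
outer loop
vertex -2.618 -1.006 -4.493
vertex -2.737 -0.664 -4.134
vertex -2.351 -0.723 -4.462
endloop
endfacet
facet normal 0.630 -0.533 -0.565
outer loop
vertex -2.618 -1.006 -4.493
vertex -2.351 -0.723 -4.462
vertex -1.683 -1.816 -2.686
endloop
endfacet
facet normal 0.268 0.683 -0.679
outer loop
vertex 0.088 -2.284 3.522
vertex -0.328 -2.419 3.222
vertex -0.377 -2.038 3.586
endloop
endfacet
facet normal 0.398 0.564 0.724
outer loop
vertex 0.088 -2.284 3.522
vertex -0.377 -2.038 3.586
vertex -0.257 -3.165 4.398
endloop
endfacet
facet normal 0.399 0.564 0.723
outer loop
vertex -0.257 -3.165 4.398
vertex -0.377 -2.038 3.586
vertex -0.722 -2.919 4.463
endloop
endfacet
facet normal -0.267 -0.684 0.679
outer loop
vertex -0.257 -3.165 4.398
vertex -0.722 -2.919 4.463
vertex -0.672 -3.301 4.098
endloop
endfacet
facet normal 0.267 0.683 -0.680
outer loop
vertex -0.377 -2.038 3.586
vertex -0.328 -2.419 3.222
vertex -0.793 -2.173 3.287
endloop
endfacet
facet normal -0.559 0.685 0.468
outer loop
vertex -0.377 -2.038 3.586
vertex -0.793 -2.173 3.287
vertex -0.722 -2.919 4.463
endloop
endfacet
facet normal -0.562 0.683 0.467
outer loop
vertex -0.722 -2.919 4.463
vertex -0.793 -2.173 3.287
vertex -1.137 -3.055 4.163
endloop
endfacet
facet normal -0.267 -0.684 0.679
outer loop
vertex -0.722 -2.919 4.463
vertex -1.137 -3.055 4.163
vertex -0.672 -3.301 4.098
endloop
endfacet
facet normal 0.267 0.684 -0.679
outer loop
vertex -0.793 -2.173 3.287
vertex -0.328 -2.419 3.222
vertex -0.743 -2.555 2.922
endloop
endfacet
facet normal -0.959 0.119 -0.256
outer loop
vertex -0.793 -2.173 3.287
vertex -0.743 -2.555 2.922
vertex -1.137 -3.055 4.163
endloop
endfacet
facet normal -0.959 0.121 -0.256
outer loop
vertex -1.137 -3.055 4.163
vertex -0.743 -2.555 2.922
vertex -1.088 -3.436 3.798
endloop
endfacet
facet normal -0.267 -0.684 0.678
outer loop
vertex -1.137 -3.055 4.163
vertex -1.088 -3.436 3.798
vertex -0.672 -3.301 4.098
endloop
endfacet
facet normal 0.267 0.684 -0.679
outer loop
vertex -0.743 -2.555 2.922
vertex -0.328 -2.419 3.222
vertex -0.278 -2.801 2.857
endloop
endfacet
facet normal -0.399 -0.563 -0.724
outer loop
vertex -0.743 -2.555 2.922
vertex -0.278 -2.801 2.857
vertex -1.088 -3.436 3.798
endloop
endfacet
facet normal -0.398 -0.564 -0.723
outer loop
vertex -1.088 -3.436 3.798
vertex -0.278 -2.801 2.857
vertex -0.623 -3.682 3.734
endloop
endfacet
facet normal -0.268 -0.683 0.679
outer loop
vertex -1.088 -3.436 3.798
vertex -0.623 -3.682 3.734
vertex -0.672 -3.301 4.098
endloop
endfacet
facet normal 0.267 0.684 -0.679
outer loop
vertex -0.278 -2.801 2.857
vertex -0.328 -2.419 3.222
vertex 0.137 -2.665 3.157
endloop
endfacet
facet normal 0.561 -0.684 -0.466
outer loop
vertex -0.278 -2.801 2.857
vertex 0.137 -2.665 3.157
vertex -0.623 -3.682 3.734
endloop
endfacet
facet normal 0.559 -0.684 -0.469
outer loop
vertex -0.623 -3.682 3.734
vertex 0.137 -2.665 3.157
vertex -0.207 -3.547 4.033
endloop
endfacet
facet normal -0.267 -0.683 0.680
outer loop
vertex -0.623 -3.682 3.734
vertex -0.207 -3.547 4.033
vertex -0.672 -3.301 4.098
endloop
endfacet
facet normal 0.267 0.684 -0.678
outer loop
vertex 0.137 -2.665 3.157
vertex -0.328 -2.419 3.222
vertex 0.088 -2.284 3.522
endloop
endfacet
facet normal 0.959 -0.121 0.255
outer loop
vertex 0.137 -2.665 3.157
vertex 0.088 -2.284 3.522
vertex -0.207 -3.547 4.033
endloop
endfacet
facet normal 0.959 -0.120 0.257
outer loop
vertex -0.207 -3.547 4.033
vertex 0.088 -2.284 3.522
vertex -0.257 -3.165 4.398
endloop
endfacet
facet normal -0.267 -0.684 0.679
outer loop
vertex -0.207 -3.547 4.033
vertex -0.257 -3.165 4.398
vertex -0.672 -3.301 4.098
endloop
endfacet

endsolid


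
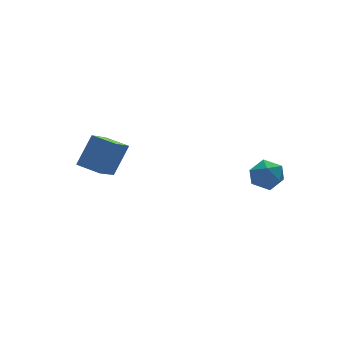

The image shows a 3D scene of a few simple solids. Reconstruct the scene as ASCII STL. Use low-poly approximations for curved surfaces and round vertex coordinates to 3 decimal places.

solid 
facet normal -0.517 -0.186 -0.835
outer loop
vertex -1.431 1.764 1.573
vertex -2.024 2.664 1.739
vertex -0.532 2.489 0.855
endloop
endfacet
facet normal 0.544 -0.825 -0.152
outer loop
vertex 0.264 2.776 2.141
vertex -1.431 1.764 1.573
vertex -0.532 2.489 0.855
endloop
endfacet
facet normal -0.517 -0.186 -0.835
outer loop
vertex -0.532 2.489 0.855
vertex -2.024 2.664 1.739
vertex -1.125 3.389 1.021
endloop
endfacet
facet normal 0.661 0.533 -0.528
outer loop
vertex -1.125 3.389 1.021
vertex 0.264 2.776 2.141
vertex -0.532 2.489 0.855
endloop
endfacet
facet normal -0.661 -0.533 0.528
outer loop
vertex -1.431 1.764 1.573
vertex -1.228 2.951 3.025
vertex -2.024 2.664 1.739
endloop
endfacet
facet normal 0.544 -0.825 -0.152
outer loop
vertex -0.635 2.051 2.859
vertex -1.431 1.764 1.573
vertex 0.264 2.776 2.141
endloop
endfacet
facet normal -0.661 -0.533 0.528
outer loop
vertex -0.635 2.051 2.859
vertex -1.228 2.951 3.025
vertex -1.431 1.764 1.573
endloop
endfacet
facet normal -0.544 0.825 0.152
outer loop
vertex -2.024 2.664 1.739
vertex -1.228 2.951 3.025
vertex -1.125 3.389 1.021
endloop
endfacet
facet normal 0.661 0.533 -0.528
outer loop
vertex -0.329 3.676 2.307
vertex 0.264 2.776 2.141
vertex -1.125 3.389 1.021
endloop
endfacet
facet normal -0.544 0.825 0.152
outer loop
vertex -1.125 3.389 1.021
vertex -1.228 2.951 3.025
vertex -0.329 3.676 2.307
endloop
endfacet
facet normal 0.517 0.186 0.835
outer loop
vertex -0.329 3.676 2.307
vertex -0.635 2.051 2.859
vertex 0.264 2.776 2.141
endloop
endfacet
facet normal 0.517 0.186 0.835
outer loop
vertex -1.228 2.951 3.025
vertex -0.635 2.051 2.859
vertex -0.329 3.676 2.307
endloop
endfacet
facet normal 0.219 -0.118 0.968
outer loop
vertex 3.804 -1.669 2.803
vertex 3.561 -2.397 2.769
vertex 4.296 -2.23 2.623
endloop
endfacet
facet normal 0.654 0.360 0.665
outer loop
vertex 3.804 -1.669 2.803
vertex 4.296 -2.23 2.623
vertex 4.317 -1.564 2.242
endloop
endfacet
facet normal 0.251 0.884 0.395
outer loop
vertex 3.804 -1.669 2.803
vertex 4.317 -1.564 2.242
vertex 3.595 -1.319 2.152
endloop
endfacet
facet normal -0.433 0.729 0.531
outer loop
vertex 3.804 -1.669 2.803
vertex 3.595 -1.319 2.152
vertex 3.128 -1.834 2.478
endloop
endfacet
facet normal -0.452 0.110 0.885
outer loop
vertex 3.804 -1.669 2.803
vertex 3.128 -1.834 2.478
vertex 3.561 -2.397 2.769
endloop
endfacet
facet normal 0.991 0.040 0.125
outer loop
vertex 4.317 -1.564 2.242
vertex 4.296 -2.23 2.623
vertex 4.392 -2.226 1.862
endloop
endfacet
facet normal 0.289 -0.733 0.615
outer loop
vertex 4.296 -2.23 2.623
vertex 3.561 -2.397 2.769
vertex 3.925 -2.741 2.188
endloop
endfacet
facet normal -0.798 -0.366 0.480
outer loop
vertex 3.561 -2.397 2.769
vertex 3.128 -1.834 2.478
vertex 3.203 -2.496 2.098
endloop
endfacet
facet normal -0.766 0.636 -0.093
outer loop
vertex 3.128 -1.834 2.478
vertex 3.595 -1.319 2.152
vertex 3.224 -1.83 1.717
endloop
endfacet
facet normal 0.340 0.887 -0.312
outer loop
vertex 3.595 -1.319 2.152
vertex 4.317 -1.564 2.242
vertex 3.959 -1.663 1.571
endloop
endfacet
facet normal 0.433 -0.729 -0.531
outer loop
vertex 3.716 -2.391 1.537
vertex 4.392 -2.226 1.862
vertex 3.925 -2.741 2.188
endloop
endfacet
facet normal -0.251 -0.884 -0.395
outer loop
vertex 3.716 -2.391 1.537
vertex 3.925 -2.741 2.188
vertex 3.203 -2.496 2.098
endloop
endfacet
facet normal -0.654 -0.360 -0.665
outer loop
vertex 3.716 -2.391 1.537
vertex 3.203 -2.496 2.098
vertex 3.224 -1.83 1.717
endloop
endfacet
facet normal -0.219 0.118 -0.968
outer loop
vertex 3.716 -2.391 1.537
vertex 3.224 -1.83 1.717
vertex 3.959 -1.663 1.571
endloop
endfacet
facet normal 0.452 -0.110 -0.885
outer loop
vertex 3.716 -2.391 1.537
vertex 3.959 -1.663 1.571
vertex 4.392 -2.226 1.862
endloop
endfacet
facet normal 0.766 -0.636 0.093
outer loop
vertex 3.925 -2.741 2.188
vertex 4.392 -2.226 1.862
vertex 4.296 -2.23 2.623
endloop
endfacet
facet normal -0.340 -0.887 0.312
outer loop
vertex 3.203 -2.496 2.098
vertex 3.925 -2.741 2.188
vertex 3.561 -2.397 2.769
endloop
endfacet
facet normal -0.991 -0.040 -0.125
outer loop
vertex 3.224 -1.83 1.717
vertex 3.203 -2.496 2.098
vertex 3.128 -1.834 2.478
endloop
endfacet
facet normal -0.289 0.733 -0.615
outer loop
vertex 3.959 -1.663 1.571
vertex 3.224 -1.83 1.717
vertex 3.595 -1.319 2.152
endloop
endfacet
facet normal 0.798 0.366 -0.480
outer loop
vertex 4.392 -2.226 1.862
vertex 3.959 -1.663 1.571
vertex 4.317 -1.564 2.242
endloop
endfacet

endsolid


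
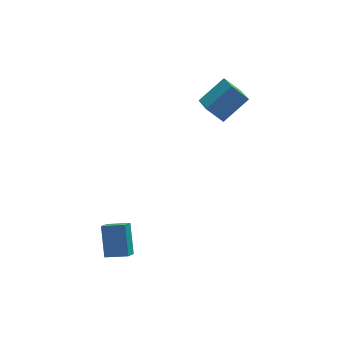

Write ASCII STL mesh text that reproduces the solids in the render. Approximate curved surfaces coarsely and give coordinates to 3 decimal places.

solid 
facet normal -0.423 -0.688 0.590
outer loop
vertex -2.987 -3.715 -0.232
vertex -4.247 -3.254 -0.597
vertex -3.018 -5.012 -1.767
endloop
endfacet
facet normal 0.906 -0.332 0.263
outer loop
vertex -2.633 -4.386 -2.303
vertex -2.987 -3.715 -0.232
vertex -3.018 -5.012 -1.767
endloop
endfacet
facet normal -0.423 -0.688 0.590
outer loop
vertex -3.018 -5.012 -1.767
vertex -4.247 -3.254 -0.597
vertex -4.277 -4.551 -2.131
endloop
endfacet
facet normal -0.015 -0.645 -0.764
outer loop
vertex -4.277 -4.551 -2.131
vertex -2.633 -4.386 -2.303
vertex -3.018 -5.012 -1.767
endloop
endfacet
facet normal 0.015 0.645 0.764
outer loop
vertex -2.987 -3.715 -0.232
vertex -3.862 -2.628 -1.133
vertex -4.247 -3.254 -0.597
endloop
endfacet
facet normal 0.906 -0.331 0.262
outer loop
vertex -2.603 -3.089 -0.769
vertex -2.987 -3.715 -0.232
vertex -2.633 -4.386 -2.303
endloop
endfacet
facet normal 0.016 0.645 0.764
outer loop
vertex -2.603 -3.089 -0.769
vertex -3.862 -2.628 -1.133
vertex -2.987 -3.715 -0.232
endloop
endfacet
facet normal -0.906 0.332 -0.263
outer loop
vertex -4.247 -3.254 -0.597
vertex -3.862 -2.628 -1.133
vertex -4.277 -4.551 -2.131
endloop
endfacet
facet normal -0.015 -0.646 -0.763
outer loop
vertex -3.893 -3.925 -2.668
vertex -2.633 -4.386 -2.303
vertex -4.277 -4.551 -2.131
endloop
endfacet
facet normal -0.906 0.331 -0.262
outer loop
vertex -4.277 -4.551 -2.131
vertex -3.862 -2.628 -1.133
vertex -3.893 -3.925 -2.668
endloop
endfacet
facet normal 0.423 0.688 -0.590
outer loop
vertex -3.893 -3.925 -2.668
vertex -2.603 -3.089 -0.769
vertex -2.633 -4.386 -2.303
endloop
endfacet
facet normal 0.423 0.688 -0.590
outer loop
vertex -3.862 -2.628 -1.133
vertex -2.603 -3.089 -0.769
vertex -3.893 -3.925 -2.668
endloop
endfacet
facet normal -0.750 -0.294 -0.592
outer loop
vertex 2.611 2.038 3.917
vertex 2.462 3.514 3.373
vertex 3.566 1.743 2.853
endloop
endfacet
facet normal 0.095 -0.934 0.344
outer loop
vertex 5.158 2.366 4.107
vertex 2.611 2.038 3.917
vertex 3.566 1.743 2.853
endloop
endfacet
facet normal -0.750 -0.294 -0.592
outer loop
vertex 3.566 1.743 2.853
vertex 2.462 3.514 3.373
vertex 3.417 3.219 2.309
endloop
endfacet
facet normal 0.654 -0.203 -0.729
outer loop
vertex 3.417 3.219 2.309
vertex 5.158 2.366 4.107
vertex 3.566 1.743 2.853
endloop
endfacet
facet normal -0.654 0.203 0.729
outer loop
vertex 2.611 2.038 3.917
vertex 4.054 4.137 4.627
vertex 2.462 3.514 3.373
endloop
endfacet
facet normal 0.095 -0.934 0.344
outer loop
vertex 4.203 2.661 5.171
vertex 2.611 2.038 3.917
vertex 5.158 2.366 4.107
endloop
endfacet
facet normal -0.654 0.203 0.729
outer loop
vertex 4.203 2.661 5.171
vertex 4.054 4.137 4.627
vertex 2.611 2.038 3.917
endloop
endfacet
facet normal -0.095 0.934 -0.344
outer loop
vertex 2.462 3.514 3.373
vertex 4.054 4.137 4.627
vertex 3.417 3.219 2.309
endloop
endfacet
facet normal 0.654 -0.203 -0.729
outer loop
vertex 5.009 3.842 3.563
vertex 5.158 2.366 4.107
vertex 3.417 3.219 2.309
endloop
endfacet
facet normal -0.095 0.934 -0.344
outer loop
vertex 3.417 3.219 2.309
vertex 4.054 4.137 4.627
vertex 5.009 3.842 3.563
endloop
endfacet
facet normal 0.750 0.294 0.592
outer loop
vertex 5.009 3.842 3.563
vertex 4.203 2.661 5.171
vertex 5.158 2.366 4.107
endloop
endfacet
facet normal 0.750 0.294 0.592
outer loop
vertex 4.054 4.137 4.627
vertex 4.203 2.661 5.171
vertex 5.009 3.842 3.563
endloop
endfacet

endsolid


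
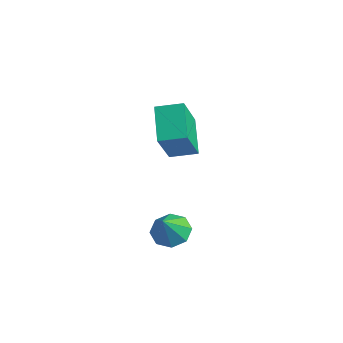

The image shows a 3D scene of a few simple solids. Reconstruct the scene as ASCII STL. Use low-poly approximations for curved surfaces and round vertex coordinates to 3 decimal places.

solid 
facet normal -0.721 0.401 0.565
outer loop
vertex 1.688 0.73 1.744
vertex 2.374 1.62 1.987
vertex 0.944 1.762 0.061
endloop
endfacet
facet normal -0.596 -0.774 -0.211
outer loop
vertex 2.206 1.06 -0.927
vertex 1.688 0.73 1.744
vertex 0.944 1.762 0.061
endloop
endfacet
facet normal -0.721 0.401 0.565
outer loop
vertex 0.944 1.762 0.061
vertex 2.374 1.62 1.987
vertex 1.63 2.653 0.304
endloop
endfacet
facet normal -0.353 0.489 -0.798
outer loop
vertex 1.63 2.653 0.304
vertex 2.206 1.06 -0.927
vertex 0.944 1.762 0.061
endloop
endfacet
facet normal 0.352 -0.489 0.798
outer loop
vertex 1.688 0.73 1.744
vertex 3.636 0.918 0.999
vertex 2.374 1.62 1.987
endloop
endfacet
facet normal -0.597 -0.774 -0.211
outer loop
vertex 2.95 0.027 0.756
vertex 1.688 0.73 1.744
vertex 2.206 1.06 -0.927
endloop
endfacet
facet normal 0.352 -0.489 0.798
outer loop
vertex 2.95 0.027 0.756
vertex 3.636 0.918 0.999
vertex 1.688 0.73 1.744
endloop
endfacet
facet normal 0.596 0.774 0.212
outer loop
vertex 2.374 1.62 1.987
vertex 3.636 0.918 0.999
vertex 1.63 2.653 0.304
endloop
endfacet
facet normal -0.352 0.489 -0.798
outer loop
vertex 2.892 1.95 -0.684
vertex 2.206 1.06 -0.927
vertex 1.63 2.653 0.304
endloop
endfacet
facet normal 0.597 0.774 0.211
outer loop
vertex 1.63 2.653 0.304
vertex 3.636 0.918 0.999
vertex 2.892 1.95 -0.684
endloop
endfacet
facet normal 0.721 -0.401 -0.565
outer loop
vertex 2.892 1.95 -0.684
vertex 2.95 0.027 0.756
vertex 2.206 1.06 -0.927
endloop
endfacet
facet normal 0.721 -0.401 -0.565
outer loop
vertex 3.636 0.918 0.999
vertex 2.95 0.027 0.756
vertex 2.892 1.95 -0.684
endloop
endfacet
facet normal -0.344 0.497 -0.797
outer loop
vertex 4.452 0.338 -4.155
vertex 3.674 0.146 -3.939
vertex 4.192 0.772 -3.772
endloop
endfacet
facet normal 0.907 0.236 0.349
outer loop
vertex 4.452 0.338 -4.155
vertex 4.192 0.772 -3.772
vertex 4.166 -0.566 -2.801
endloop
endfacet
facet normal -0.344 0.497 -0.796
outer loop
vertex 4.192 0.772 -3.772
vertex 3.674 0.146 -3.939
vertex 3.629 0.84 -3.486
endloop
endfacet
facet normal 0.435 0.523 0.733
outer loop
vertex 4.192 0.772 -3.772
vertex 3.629 0.84 -3.486
vertex 4.166 -0.566 -2.801
endloop
endfacet
facet normal -0.344 0.498 -0.796
outer loop
vertex 3.629 0.84 -3.486
vertex 3.674 0.146 -3.939
vertex 3.092 0.501 -3.466
endloop
endfacet
facet normal -0.198 0.367 0.909
outer loop
vertex 3.629 0.84 -3.486
vertex 3.092 0.501 -3.466
vertex 4.166 -0.566 -2.801
endloop
endfacet
facet normal -0.343 0.498 -0.796
outer loop
vertex 3.092 0.501 -3.466
vertex 3.674 0.146 -3.939
vertex 2.896 -0.046 -3.724
endloop
endfacet
facet normal -0.619 -0.142 0.772
outer loop
vertex 3.092 0.501 -3.466
vertex 2.896 -0.046 -3.724
vertex 4.166 -0.566 -2.801
endloop
endfacet
facet normal -0.343 0.497 -0.797
outer loop
vertex 2.896 -0.046 -3.724
vertex 3.674 0.146 -3.939
vertex 3.156 -0.481 -4.107
endloop
endfacet
facet normal -0.583 -0.705 0.405
outer loop
vertex 2.896 -0.046 -3.724
vertex 3.156 -0.481 -4.107
vertex 4.166 -0.566 -2.801
endloop
endfacet
facet normal -0.344 0.498 -0.796
outer loop
vertex 3.156 -0.481 -4.107
vertex 3.674 0.146 -3.939
vertex 3.72 -0.548 -4.393
endloop
endfacet
facet normal -0.108 -0.994 0.019
outer loop
vertex 3.156 -0.481 -4.107
vertex 3.72 -0.548 -4.393
vertex 4.166 -0.566 -2.801
endloop
endfacet
facet normal -0.343 0.498 -0.796
outer loop
vertex 3.72 -0.548 -4.393
vertex 3.674 0.146 -3.939
vertex 4.257 -0.209 -4.412
endloop
endfacet
facet normal 0.523 -0.838 -0.156
outer loop
vertex 3.72 -0.548 -4.393
vertex 4.257 -0.209 -4.412
vertex 4.166 -0.566 -2.801
endloop
endfacet
facet normal -0.344 0.497 -0.797
outer loop
vertex 4.257 -0.209 -4.412
vertex 3.674 0.146 -3.939
vertex 4.452 0.338 -4.155
endloop
endfacet
facet normal 0.945 -0.328 -0.019
outer loop
vertex 4.257 -0.209 -4.412
vertex 4.452 0.338 -4.155
vertex 4.166 -0.566 -2.801
endloop
endfacet

endsolid


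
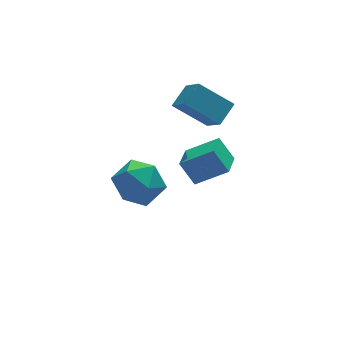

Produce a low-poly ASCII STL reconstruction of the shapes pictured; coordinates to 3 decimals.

solid 
facet normal -0.765 0.346 -0.543
outer loop
vertex 0.23 1.945 -0.694
vertex 1.025 3.093 -1.084
vertex 0.685 1.265 -1.768
endloop
endfacet
facet normal -0.548 -0.792 0.269
outer loop
vertex 2.055 0.647 -0.796
vertex 0.23 1.945 -0.694
vertex 0.685 1.265 -1.768
endloop
endfacet
facet normal -0.765 0.346 -0.543
outer loop
vertex 0.685 1.265 -1.768
vertex 1.025 3.093 -1.084
vertex 1.48 2.413 -2.158
endloop
endfacet
facet normal 0.337 -0.504 -0.795
outer loop
vertex 1.48 2.413 -2.158
vertex 2.055 0.647 -0.796
vertex 0.685 1.265 -1.768
endloop
endfacet
facet normal -0.337 0.504 0.795
outer loop
vertex 0.23 1.945 -0.694
vertex 2.395 2.475 -0.112
vertex 1.025 3.093 -1.084
endloop
endfacet
facet normal -0.548 -0.792 0.269
outer loop
vertex 1.6 1.327 0.278
vertex 0.23 1.945 -0.694
vertex 2.055 0.647 -0.796
endloop
endfacet
facet normal -0.337 0.504 0.795
outer loop
vertex 1.6 1.327 0.278
vertex 2.395 2.475 -0.112
vertex 0.23 1.945 -0.694
endloop
endfacet
facet normal 0.548 0.792 -0.269
outer loop
vertex 1.025 3.093 -1.084
vertex 2.395 2.475 -0.112
vertex 1.48 2.413 -2.158
endloop
endfacet
facet normal 0.337 -0.504 -0.795
outer loop
vertex 2.85 1.795 -1.186
vertex 2.055 0.647 -0.796
vertex 1.48 2.413 -2.158
endloop
endfacet
facet normal 0.548 0.792 -0.269
outer loop
vertex 1.48 2.413 -2.158
vertex 2.395 2.475 -0.112
vertex 2.85 1.795 -1.186
endloop
endfacet
facet normal 0.765 -0.346 0.543
outer loop
vertex 2.85 1.795 -1.186
vertex 1.6 1.327 0.278
vertex 2.055 0.647 -0.796
endloop
endfacet
facet normal 0.765 -0.346 0.543
outer loop
vertex 2.395 2.475 -0.112
vertex 1.6 1.327 0.278
vertex 2.85 1.795 -1.186
endloop
endfacet
facet normal -0.746 -0.476 -0.466
outer loop
vertex 0.242 1.419 4.058
vertex 0.176 2.653 2.905
vertex 1.519 0.477 2.977
endloop
endfacet
facet normal 0.039 -0.730 0.682
outer loop
vertex 2.444 1.067 3.555
vertex 0.242 1.419 4.058
vertex 1.519 0.477 2.977
endloop
endfacet
facet normal -0.746 -0.476 -0.466
outer loop
vertex 1.519 0.477 2.977
vertex 0.176 2.653 2.905
vertex 1.453 1.711 1.824
endloop
endfacet
facet normal 0.665 -0.491 -0.563
outer loop
vertex 1.453 1.711 1.824
vertex 2.444 1.067 3.555
vertex 1.519 0.477 2.977
endloop
endfacet
facet normal -0.665 0.491 0.563
outer loop
vertex 0.242 1.419 4.058
vertex 1.101 3.243 3.483
vertex 0.176 2.653 2.905
endloop
endfacet
facet normal 0.039 -0.730 0.682
outer loop
vertex 1.167 2.009 4.636
vertex 0.242 1.419 4.058
vertex 2.444 1.067 3.555
endloop
endfacet
facet normal -0.665 0.491 0.563
outer loop
vertex 1.167 2.009 4.636
vertex 1.101 3.243 3.483
vertex 0.242 1.419 4.058
endloop
endfacet
facet normal -0.039 0.730 -0.682
outer loop
vertex 0.176 2.653 2.905
vertex 1.101 3.243 3.483
vertex 1.453 1.711 1.824
endloop
endfacet
facet normal 0.665 -0.491 -0.563
outer loop
vertex 2.378 2.301 2.402
vertex 2.444 1.067 3.555
vertex 1.453 1.711 1.824
endloop
endfacet
facet normal -0.039 0.730 -0.682
outer loop
vertex 1.453 1.711 1.824
vertex 1.101 3.243 3.483
vertex 2.378 2.301 2.402
endloop
endfacet
facet normal 0.746 0.476 0.466
outer loop
vertex 2.378 2.301 2.402
vertex 1.167 2.009 4.636
vertex 2.444 1.067 3.555
endloop
endfacet
facet normal 0.746 0.476 0.466
outer loop
vertex 1.101 3.243 3.483
vertex 1.167 2.009 4.636
vertex 2.378 2.301 2.402
endloop
endfacet
facet normal 0.073 0.300 0.951
outer loop
vertex -3.268 -1.224 3.881
vertex -3.874 -2.231 4.245
vertex -2.647 -2.249 4.157
endloop
endfacet
facet normal 0.627 0.533 0.568
outer loop
vertex -3.268 -1.224 3.881
vertex -2.647 -2.249 4.157
vertex -2.326 -1.58 3.175
endloop
endfacet
facet normal 0.373 0.927 0.030
outer loop
vertex -3.268 -1.224 3.881
vertex -2.326 -1.58 3.175
vertex -3.355 -1.15 2.656
endloop
endfacet
facet normal -0.338 0.938 0.081
outer loop
vertex -3.268 -1.224 3.881
vertex -3.355 -1.15 2.656
vertex -4.311 -1.552 3.317
endloop
endfacet
facet normal -0.524 0.550 0.650
outer loop
vertex -3.268 -1.224 3.881
vertex -4.311 -1.552 3.317
vertex -3.874 -2.231 4.245
endloop
endfacet
facet normal 0.957 -0.035 0.289
outer loop
vertex -2.326 -1.58 3.175
vertex -2.647 -2.249 4.157
vertex -2.349 -2.808 3.103
endloop
endfacet
facet normal 0.059 -0.412 0.909
outer loop
vertex -2.647 -2.249 4.157
vertex -3.874 -2.231 4.245
vertex -3.305 -3.21 3.764
endloop
endfacet
facet normal -0.907 -0.008 0.421
outer loop
vertex -3.874 -2.231 4.245
vertex -4.311 -1.552 3.317
vertex -4.334 -2.78 3.245
endloop
endfacet
facet normal -0.606 0.619 -0.500
outer loop
vertex -4.311 -1.552 3.317
vertex -3.355 -1.15 2.656
vertex -4.013 -2.111 2.263
endloop
endfacet
facet normal 0.546 0.603 -0.582
outer loop
vertex -3.355 -1.15 2.656
vertex -2.326 -1.58 3.175
vertex -2.786 -2.129 2.175
endloop
endfacet
facet normal 0.338 -0.938 -0.081
outer loop
vertex -3.392 -3.136 2.539
vertex -2.349 -2.808 3.103
vertex -3.305 -3.21 3.764
endloop
endfacet
facet normal -0.373 -0.927 -0.030
outer loop
vertex -3.392 -3.136 2.539
vertex -3.305 -3.21 3.764
vertex -4.334 -2.78 3.245
endloop
endfacet
facet normal -0.627 -0.533 -0.568
outer loop
vertex -3.392 -3.136 2.539
vertex -4.334 -2.78 3.245
vertex -4.013 -2.111 2.263
endloop
endfacet
facet normal -0.073 -0.300 -0.951
outer loop
vertex -3.392 -3.136 2.539
vertex -4.013 -2.111 2.263
vertex -2.786 -2.129 2.175
endloop
endfacet
facet normal 0.524 -0.550 -0.650
outer loop
vertex -3.392 -3.136 2.539
vertex -2.786 -2.129 2.175
vertex -2.349 -2.808 3.103
endloop
endfacet
facet normal 0.606 -0.619 0.500
outer loop
vertex -3.305 -3.21 3.764
vertex -2.349 -2.808 3.103
vertex -2.647 -2.249 4.157
endloop
endfacet
facet normal -0.546 -0.603 0.582
outer loop
vertex -4.334 -2.78 3.245
vertex -3.305 -3.21 3.764
vertex -3.874 -2.231 4.245
endloop
endfacet
facet normal -0.957 0.035 -0.289
outer loop
vertex -4.013 -2.111 2.263
vertex -4.334 -2.78 3.245
vertex -4.311 -1.552 3.317
endloop
endfacet
facet normal -0.059 0.412 -0.909
outer loop
vertex -2.786 -2.129 2.175
vertex -4.013 -2.111 2.263
vertex -3.355 -1.15 2.656
endloop
endfacet
facet normal 0.907 0.008 -0.421
outer loop
vertex -2.349 -2.808 3.103
vertex -2.786 -2.129 2.175
vertex -2.326 -1.58 3.175
endloop
endfacet

endsolid


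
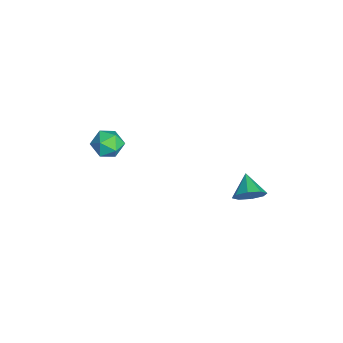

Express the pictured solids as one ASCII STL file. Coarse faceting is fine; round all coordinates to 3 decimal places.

solid 
facet normal 0.878 0.053 -0.476
outer loop
vertex 2.933 3.459 0.624
vertex 2.508 3.626 -0.14
vertex 2.836 4.125 0.52
endloop
endfacet
facet normal -0.068 0.144 0.987
outer loop
vertex 2.933 3.459 0.624
vertex 2.836 4.125 0.52
vertex 1.332 3.554 0.5
endloop
endfacet
facet normal 0.878 0.053 -0.476
outer loop
vertex 2.836 4.125 0.52
vertex 2.508 3.626 -0.14
vertex 2.547 4.499 0.029
endloop
endfacet
facet normal -0.269 0.684 0.679
outer loop
vertex 2.836 4.125 0.52
vertex 2.547 4.499 0.029
vertex 1.332 3.554 0.5
endloop
endfacet
facet normal 0.877 0.053 -0.478
outer loop
vertex 2.547 4.499 0.029
vertex 2.508 3.626 -0.14
vertex 2.234 4.361 -0.56
endloop
endfacet
facet normal -0.580 0.806 0.120
outer loop
vertex 2.547 4.499 0.029
vertex 2.234 4.361 -0.56
vertex 1.332 3.554 0.5
endloop
endfacet
facet normal 0.877 0.054 -0.478
outer loop
vertex 2.234 4.361 -0.56
vertex 2.508 3.626 -0.14
vertex 2.082 3.793 -0.903
endloop
endfacet
facet normal -0.821 0.440 -0.364
outer loop
vertex 2.234 4.361 -0.56
vertex 2.082 3.793 -0.903
vertex 1.332 3.554 0.5
endloop
endfacet
facet normal 0.877 0.053 -0.478
outer loop
vertex 2.082 3.793 -0.903
vertex 2.508 3.626 -0.14
vertex 2.179 3.127 -0.799
endloop
endfacet
facet normal -0.850 -0.200 -0.488
outer loop
vertex 2.082 3.793 -0.903
vertex 2.179 3.127 -0.799
vertex 1.332 3.554 0.5
endloop
endfacet
facet normal 0.877 0.052 -0.477
outer loop
vertex 2.179 3.127 -0.799
vertex 2.508 3.626 -0.14
vertex 2.468 2.753 -0.309
endloop
endfacet
facet normal -0.649 -0.739 -0.181
outer loop
vertex 2.179 3.127 -0.799
vertex 2.468 2.753 -0.309
vertex 1.332 3.554 0.5
endloop
endfacet
facet normal 0.877 0.052 -0.478
outer loop
vertex 2.468 2.753 -0.309
vertex 2.508 3.626 -0.14
vertex 2.781 2.89 0.28
endloop
endfacet
facet normal -0.337 -0.862 0.380
outer loop
vertex 2.468 2.753 -0.309
vertex 2.781 2.89 0.28
vertex 1.332 3.554 0.5
endloop
endfacet
facet normal 0.878 0.054 -0.476
outer loop
vertex 2.781 2.89 0.28
vertex 2.508 3.626 -0.14
vertex 2.933 3.459 0.624
endloop
endfacet
facet normal -0.096 -0.496 0.863
outer loop
vertex 2.781 2.89 0.28
vertex 2.933 3.459 0.624
vertex 1.332 3.554 0.5
endloop
endfacet
facet normal -0.912 -0.148 0.382
outer loop
vertex -3.858 -2.686 -0.721
vertex -3.922 -3.525 -1.198
vertex -3.551 -3.503 -0.304
endloop
endfacet
facet normal -0.507 0.233 0.830
outer loop
vertex -3.858 -2.686 -0.721
vertex -3.551 -3.503 -0.304
vertex -3.033 -2.691 -0.215
endloop
endfacet
facet normal -0.294 0.822 0.488
outer loop
vertex -3.858 -2.686 -0.721
vertex -3.033 -2.691 -0.215
vertex -3.083 -2.211 -1.053
endloop
endfacet
facet normal -0.567 0.806 -0.170
outer loop
vertex -3.858 -2.686 -0.721
vertex -3.083 -2.211 -1.053
vertex -3.633 -2.726 -1.66
endloop
endfacet
facet normal -0.949 0.207 -0.236
outer loop
vertex -3.858 -2.686 -0.721
vertex -3.633 -2.726 -1.66
vertex -3.922 -3.525 -1.198
endloop
endfacet
facet normal 0.073 -0.154 0.985
outer loop
vertex -3.033 -2.691 -0.215
vertex -3.551 -3.503 -0.304
vertex -2.587 -3.534 -0.38
endloop
endfacet
facet normal -0.583 -0.769 0.261
outer loop
vertex -3.551 -3.503 -0.304
vertex -3.922 -3.525 -1.198
vertex -3.137 -4.049 -0.987
endloop
endfacet
facet normal -0.643 -0.195 -0.740
outer loop
vertex -3.922 -3.525 -1.198
vertex -3.633 -2.726 -1.66
vertex -3.187 -3.569 -1.825
endloop
endfacet
facet normal -0.025 0.773 -0.633
outer loop
vertex -3.633 -2.726 -1.66
vertex -3.083 -2.211 -1.053
vertex -2.669 -2.757 -1.736
endloop
endfacet
facet normal 0.417 0.799 0.433
outer loop
vertex -3.083 -2.211 -1.053
vertex -3.033 -2.691 -0.215
vertex -2.298 -2.735 -0.842
endloop
endfacet
facet normal 0.567 -0.806 0.170
outer loop
vertex -2.362 -3.574 -1.319
vertex -2.587 -3.534 -0.38
vertex -3.137 -4.049 -0.987
endloop
endfacet
facet normal 0.294 -0.822 -0.488
outer loop
vertex -2.362 -3.574 -1.319
vertex -3.137 -4.049 -0.987
vertex -3.187 -3.569 -1.825
endloop
endfacet
facet normal 0.507 -0.233 -0.830
outer loop
vertex -2.362 -3.574 -1.319
vertex -3.187 -3.569 -1.825
vertex -2.669 -2.757 -1.736
endloop
endfacet
facet normal 0.912 0.148 -0.382
outer loop
vertex -2.362 -3.574 -1.319
vertex -2.669 -2.757 -1.736
vertex -2.298 -2.735 -0.842
endloop
endfacet
facet normal 0.949 -0.207 0.236
outer loop
vertex -2.362 -3.574 -1.319
vertex -2.298 -2.735 -0.842
vertex -2.587 -3.534 -0.38
endloop
endfacet
facet normal 0.025 -0.773 0.633
outer loop
vertex -3.137 -4.049 -0.987
vertex -2.587 -3.534 -0.38
vertex -3.551 -3.503 -0.304
endloop
endfacet
facet normal -0.417 -0.799 -0.433
outer loop
vertex -3.187 -3.569 -1.825
vertex -3.137 -4.049 -0.987
vertex -3.922 -3.525 -1.198
endloop
endfacet
facet normal -0.073 0.154 -0.985
outer loop
vertex -2.669 -2.757 -1.736
vertex -3.187 -3.569 -1.825
vertex -3.633 -2.726 -1.66
endloop
endfacet
facet normal 0.583 0.769 -0.261
outer loop
vertex -2.298 -2.735 -0.842
vertex -2.669 -2.757 -1.736
vertex -3.083 -2.211 -1.053
endloop
endfacet
facet normal 0.643 0.195 0.740
outer loop
vertex -2.587 -3.534 -0.38
vertex -2.298 -2.735 -0.842
vertex -3.033 -2.691 -0.215
endloop
endfacet

endsolid


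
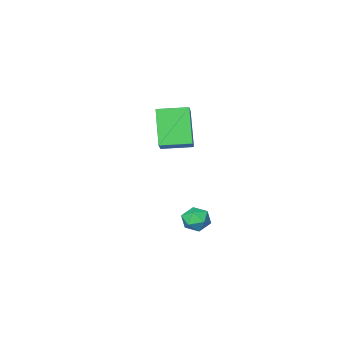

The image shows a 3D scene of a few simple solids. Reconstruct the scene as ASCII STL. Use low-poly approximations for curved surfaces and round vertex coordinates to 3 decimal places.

solid 
facet normal -0.173 -0.014 0.985
outer loop
vertex -0.36 4.07 -2.266
vertex -0.006 3.367 -2.214
vertex 0.416 4.028 -2.13
endloop
endfacet
facet normal -0.096 0.654 0.750
outer loop
vertex -0.36 4.07 -2.266
vertex 0.416 4.028 -2.13
vertex 0.132 4.564 -2.634
endloop
endfacet
facet normal -0.589 0.770 0.246
outer loop
vertex -0.36 4.07 -2.266
vertex 0.132 4.564 -2.634
vertex -0.465 4.234 -3.03
endloop
endfacet
facet normal -0.970 0.171 0.170
outer loop
vertex -0.36 4.07 -2.266
vertex -0.465 4.234 -3.03
vertex -0.55 3.494 -2.77
endloop
endfacet
facet normal -0.714 -0.313 0.627
outer loop
vertex -0.36 4.07 -2.266
vertex -0.55 3.494 -2.77
vertex -0.006 3.367 -2.214
endloop
endfacet
facet normal 0.548 0.709 0.445
outer loop
vertex 0.132 4.564 -2.634
vertex 0.416 4.028 -2.13
vertex 0.79 4.166 -2.81
endloop
endfacet
facet normal 0.421 -0.374 0.826
outer loop
vertex 0.416 4.028 -2.13
vertex -0.006 3.367 -2.214
vertex 0.705 3.426 -2.55
endloop
endfacet
facet normal -0.452 -0.857 0.247
outer loop
vertex -0.006 3.367 -2.214
vertex -0.55 3.494 -2.77
vertex 0.108 3.096 -2.946
endloop
endfacet
facet normal -0.868 -0.073 -0.492
outer loop
vertex -0.55 3.494 -2.77
vertex -0.465 4.234 -3.03
vertex -0.176 3.632 -3.45
endloop
endfacet
facet normal -0.249 0.895 -0.370
outer loop
vertex -0.465 4.234 -3.03
vertex 0.132 4.564 -2.634
vertex 0.246 4.293 -3.366
endloop
endfacet
facet normal 0.970 -0.171 -0.170
outer loop
vertex 0.6 3.59 -3.314
vertex 0.79 4.166 -2.81
vertex 0.705 3.426 -2.55
endloop
endfacet
facet normal 0.589 -0.770 -0.246
outer loop
vertex 0.6 3.59 -3.314
vertex 0.705 3.426 -2.55
vertex 0.108 3.096 -2.946
endloop
endfacet
facet normal 0.096 -0.654 -0.750
outer loop
vertex 0.6 3.59 -3.314
vertex 0.108 3.096 -2.946
vertex -0.176 3.632 -3.45
endloop
endfacet
facet normal 0.173 0.014 -0.985
outer loop
vertex 0.6 3.59 -3.314
vertex -0.176 3.632 -3.45
vertex 0.246 4.293 -3.366
endloop
endfacet
facet normal 0.714 0.313 -0.627
outer loop
vertex 0.6 3.59 -3.314
vertex 0.246 4.293 -3.366
vertex 0.79 4.166 -2.81
endloop
endfacet
facet normal 0.868 0.073 0.492
outer loop
vertex 0.705 3.426 -2.55
vertex 0.79 4.166 -2.81
vertex 0.416 4.028 -2.13
endloop
endfacet
facet normal 0.249 -0.895 0.370
outer loop
vertex 0.108 3.096 -2.946
vertex 0.705 3.426 -2.55
vertex -0.006 3.367 -2.214
endloop
endfacet
facet normal -0.548 -0.709 -0.445
outer loop
vertex -0.176 3.632 -3.45
vertex 0.108 3.096 -2.946
vertex -0.55 3.494 -2.77
endloop
endfacet
facet normal -0.421 0.374 -0.826
outer loop
vertex 0.246 4.293 -3.366
vertex -0.176 3.632 -3.45
vertex -0.465 4.234 -3.03
endloop
endfacet
facet normal 0.452 0.857 -0.247
outer loop
vertex 0.79 4.166 -2.81
vertex 0.246 4.293 -3.366
vertex 0.132 4.564 -2.634
endloop
endfacet
facet normal -0.843 0.532 0.082
outer loop
vertex 0.176 3.277 4.466
vertex 0.668 4.342 2.616
vertex -0.631 2.133 3.592
endloop
endfacet
facet normal -0.225 -0.486 0.844
outer loop
vertex 0.692 1.298 3.464
vertex 0.176 3.277 4.466
vertex -0.631 2.133 3.592
endloop
endfacet
facet normal -0.843 0.532 0.082
outer loop
vertex -0.631 2.133 3.592
vertex 0.668 4.342 2.616
vertex -0.139 3.198 1.743
endloop
endfacet
facet normal -0.489 -0.693 -0.529
outer loop
vertex -0.139 3.198 1.743
vertex 0.692 1.298 3.464
vertex -0.631 2.133 3.592
endloop
endfacet
facet normal 0.489 0.693 0.529
outer loop
vertex 0.176 3.277 4.466
vertex 1.991 3.507 2.488
vertex 0.668 4.342 2.616
endloop
endfacet
facet normal -0.224 -0.486 0.845
outer loop
vertex 1.499 2.442 4.337
vertex 0.176 3.277 4.466
vertex 0.692 1.298 3.464
endloop
endfacet
facet normal 0.489 0.693 0.529
outer loop
vertex 1.499 2.442 4.337
vertex 1.991 3.507 2.488
vertex 0.176 3.277 4.466
endloop
endfacet
facet normal 0.225 0.486 -0.845
outer loop
vertex 0.668 4.342 2.616
vertex 1.991 3.507 2.488
vertex -0.139 3.198 1.743
endloop
endfacet
facet normal -0.489 -0.693 -0.529
outer loop
vertex 1.184 2.363 1.614
vertex 0.692 1.298 3.464
vertex -0.139 3.198 1.743
endloop
endfacet
facet normal 0.225 0.486 -0.844
outer loop
vertex -0.139 3.198 1.743
vertex 1.991 3.507 2.488
vertex 1.184 2.363 1.614
endloop
endfacet
facet normal 0.843 -0.532 -0.082
outer loop
vertex 1.184 2.363 1.614
vertex 1.499 2.442 4.337
vertex 0.692 1.298 3.464
endloop
endfacet
facet normal 0.843 -0.532 -0.082
outer loop
vertex 1.991 3.507 2.488
vertex 1.499 2.442 4.337
vertex 1.184 2.363 1.614
endloop
endfacet

endsolid
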